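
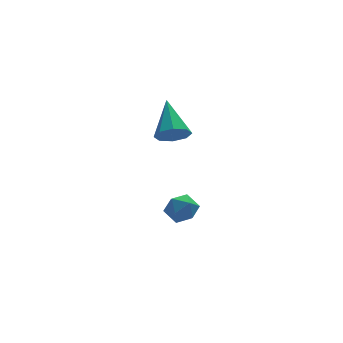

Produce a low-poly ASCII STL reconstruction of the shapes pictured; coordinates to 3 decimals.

solid 
facet normal -0.147 -0.799 -0.583
outer loop
vertex 3.043 -3.077 1.628
vertex 2.646 -2.677 1.18
vertex 3.345 -2.843 1.231
endloop
endfacet
facet normal 0.824 -0.125 0.553
outer loop
vertex 3.043 -3.077 1.628
vertex 3.345 -2.843 1.231
vertex 2.914 -1.223 2.24
endloop
endfacet
facet normal -0.147 -0.799 -0.582
outer loop
vertex 3.345 -2.843 1.231
vertex 2.646 -2.677 1.18
vertex 3.237 -2.512 0.804
endloop
endfacet
facet normal 0.961 0.275 -0.030
outer loop
vertex 3.345 -2.843 1.231
vertex 3.237 -2.512 0.804
vertex 2.914 -1.223 2.24
endloop
endfacet
facet normal -0.147 -0.800 -0.582
outer loop
vertex 3.237 -2.512 0.804
vertex 2.646 -2.677 1.18
vertex 2.783 -2.278 0.597
endloop
endfacet
facet normal 0.565 0.673 -0.477
outer loop
vertex 3.237 -2.512 0.804
vertex 2.783 -2.278 0.597
vertex 2.914 -1.223 2.24
endloop
endfacet
facet normal -0.149 -0.799 -0.582
outer loop
vertex 2.783 -2.278 0.597
vertex 2.646 -2.677 1.18
vertex 2.249 -2.277 0.732
endloop
endfacet
facet normal -0.132 0.839 -0.528
outer loop
vertex 2.783 -2.278 0.597
vertex 2.249 -2.277 0.732
vertex 2.914 -1.223 2.24
endloop
endfacet
facet normal -0.146 -0.799 -0.584
outer loop
vertex 2.249 -2.277 0.732
vertex 2.646 -2.677 1.18
vertex 1.947 -2.512 1.129
endloop
endfacet
facet normal -0.723 0.673 -0.152
outer loop
vertex 2.249 -2.277 0.732
vertex 1.947 -2.512 1.129
vertex 2.914 -1.223 2.24
endloop
endfacet
facet normal -0.146 -0.799 -0.583
outer loop
vertex 1.947 -2.512 1.129
vertex 2.646 -2.677 1.18
vertex 2.055 -2.843 1.556
endloop
endfacet
facet normal -0.860 0.274 0.430
outer loop
vertex 1.947 -2.512 1.129
vertex 2.055 -2.843 1.556
vertex 2.914 -1.223 2.24
endloop
endfacet
facet normal -0.146 -0.799 -0.583
outer loop
vertex 2.055 -2.843 1.556
vertex 2.646 -2.677 1.18
vertex 2.509 -3.077 1.763
endloop
endfacet
facet normal -0.464 -0.124 0.877
outer loop
vertex 2.055 -2.843 1.556
vertex 2.509 -3.077 1.763
vertex 2.914 -1.223 2.24
endloop
endfacet
facet normal -0.147 -0.799 -0.583
outer loop
vertex 2.509 -3.077 1.763
vertex 2.646 -2.677 1.18
vertex 3.043 -3.077 1.628
endloop
endfacet
facet normal 0.235 -0.290 0.928
outer loop
vertex 2.509 -3.077 1.763
vertex 3.043 -3.077 1.628
vertex 2.914 -1.223 2.24
endloop
endfacet
facet normal -0.629 0.730 -0.268
outer loop
vertex 3.105 -1.467 -4.053
vertex 2.59 -1.739 -3.585
vertex 3.08 -1.229 -3.346
endloop
endfacet
facet normal 0.049 0.947 -0.317
outer loop
vertex 3.105 -1.467 -4.053
vertex 3.08 -1.229 -3.346
vertex 3.738 -1.371 -3.669
endloop
endfacet
facet normal 0.389 0.509 -0.768
outer loop
vertex 3.105 -1.467 -4.053
vertex 3.738 -1.371 -3.669
vertex 3.654 -1.969 -4.108
endloop
endfacet
facet normal -0.080 0.022 -0.997
outer loop
vertex 3.105 -1.467 -4.053
vertex 3.654 -1.969 -4.108
vertex 2.945 -2.196 -4.056
endloop
endfacet
facet normal -0.709 0.158 -0.688
outer loop
vertex 3.105 -1.467 -4.053
vertex 2.945 -2.196 -4.056
vertex 2.59 -1.739 -3.585
endloop
endfacet
facet normal 0.350 0.878 0.326
outer loop
vertex 3.738 -1.371 -3.669
vertex 3.08 -1.229 -3.346
vertex 3.615 -1.584 -2.964
endloop
endfacet
facet normal -0.746 0.527 0.407
outer loop
vertex 3.08 -1.229 -3.346
vertex 2.59 -1.739 -3.585
vertex 2.906 -1.811 -2.912
endloop
endfacet
facet normal -0.876 -0.399 -0.273
outer loop
vertex 2.59 -1.739 -3.585
vertex 2.945 -2.196 -4.056
vertex 2.822 -2.409 -3.351
endloop
endfacet
facet normal 0.141 -0.619 -0.773
outer loop
vertex 2.945 -2.196 -4.056
vertex 3.654 -1.969 -4.108
vertex 3.48 -2.551 -3.674
endloop
endfacet
facet normal 0.899 0.170 -0.404
outer loop
vertex 3.654 -1.969 -4.108
vertex 3.738 -1.371 -3.669
vertex 3.97 -2.041 -3.435
endloop
endfacet
facet normal 0.080 -0.022 0.997
outer loop
vertex 3.455 -2.313 -2.967
vertex 3.615 -1.584 -2.964
vertex 2.906 -1.811 -2.912
endloop
endfacet
facet normal -0.389 -0.509 0.768
outer loop
vertex 3.455 -2.313 -2.967
vertex 2.906 -1.811 -2.912
vertex 2.822 -2.409 -3.351
endloop
endfacet
facet normal -0.049 -0.947 0.317
outer loop
vertex 3.455 -2.313 -2.967
vertex 2.822 -2.409 -3.351
vertex 3.48 -2.551 -3.674
endloop
endfacet
facet normal 0.629 -0.730 0.268
outer loop
vertex 3.455 -2.313 -2.967
vertex 3.48 -2.551 -3.674
vertex 3.97 -2.041 -3.435
endloop
endfacet
facet normal 0.709 -0.158 0.688
outer loop
vertex 3.455 -2.313 -2.967
vertex 3.97 -2.041 -3.435
vertex 3.615 -1.584 -2.964
endloop
endfacet
facet normal -0.141 0.619 0.773
outer loop
vertex 2.906 -1.811 -2.912
vertex 3.615 -1.584 -2.964
vertex 3.08 -1.229 -3.346
endloop
endfacet
facet normal -0.899 -0.170 0.404
outer loop
vertex 2.822 -2.409 -3.351
vertex 2.906 -1.811 -2.912
vertex 2.59 -1.739 -3.585
endloop
endfacet
facet normal -0.350 -0.878 -0.326
outer loop
vertex 3.48 -2.551 -3.674
vertex 2.822 -2.409 -3.351
vertex 2.945 -2.196 -4.056
endloop
endfacet
facet normal 0.746 -0.527 -0.407
outer loop
vertex 3.97 -2.041 -3.435
vertex 3.48 -2.551 -3.674
vertex 3.654 -1.969 -4.108
endloop
endfacet
facet normal 0.876 0.399 0.273
outer loop
vertex 3.615 -1.584 -2.964
vertex 3.97 -2.041 -3.435
vertex 3.738 -1.371 -3.669
endloop
endfacet

endsolid


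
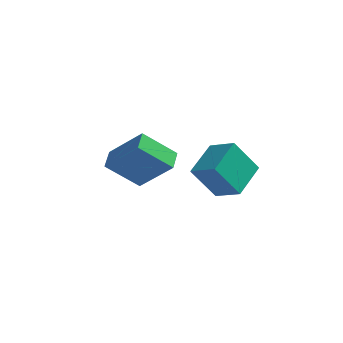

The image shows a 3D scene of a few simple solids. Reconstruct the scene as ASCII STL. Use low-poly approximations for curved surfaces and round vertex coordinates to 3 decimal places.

solid 
facet normal -0.722 0.082 -0.687
outer loop
vertex -3.824 0.04 -3.365
vertex -4.017 0.991 -3.048
vertex -2.58 0.703 -4.594
endloop
endfacet
facet normal 0.189 -0.931 -0.311
outer loop
vertex -1.063 0.529 -3.152
vertex -3.824 0.04 -3.365
vertex -2.58 0.703 -4.594
endloop
endfacet
facet normal -0.722 0.082 -0.687
outer loop
vertex -2.58 0.703 -4.594
vertex -4.017 0.991 -3.048
vertex -2.773 1.653 -4.277
endloop
endfacet
facet normal 0.665 0.354 -0.657
outer loop
vertex -2.773 1.653 -4.277
vertex -1.063 0.529 -3.152
vertex -2.58 0.703 -4.594
endloop
endfacet
facet normal -0.665 -0.354 0.657
outer loop
vertex -3.824 0.04 -3.365
vertex -2.5 0.817 -1.606
vertex -4.017 0.991 -3.048
endloop
endfacet
facet normal 0.189 -0.932 -0.311
outer loop
vertex -2.307 -0.133 -1.923
vertex -3.824 0.04 -3.365
vertex -1.063 0.529 -3.152
endloop
endfacet
facet normal -0.665 -0.354 0.657
outer loop
vertex -2.307 -0.133 -1.923
vertex -2.5 0.817 -1.606
vertex -3.824 0.04 -3.365
endloop
endfacet
facet normal -0.189 0.932 0.311
outer loop
vertex -4.017 0.991 -3.048
vertex -2.5 0.817 -1.606
vertex -2.773 1.653 -4.277
endloop
endfacet
facet normal 0.665 0.354 -0.657
outer loop
vertex -1.256 1.48 -2.835
vertex -1.063 0.529 -3.152
vertex -2.773 1.653 -4.277
endloop
endfacet
facet normal -0.189 0.931 0.311
outer loop
vertex -2.773 1.653 -4.277
vertex -2.5 0.817 -1.606
vertex -1.256 1.48 -2.835
endloop
endfacet
facet normal 0.722 -0.082 0.687
outer loop
vertex -1.256 1.48 -2.835
vertex -2.307 -0.133 -1.923
vertex -1.063 0.529 -3.152
endloop
endfacet
facet normal 0.722 -0.082 0.687
outer loop
vertex -2.5 0.817 -1.606
vertex -2.307 -0.133 -1.923
vertex -1.256 1.48 -2.835
endloop
endfacet
facet normal -0.489 -0.284 0.825
outer loop
vertex 1.72 -0.173 -0.897
vertex 0.598 0.209 -1.431
vertex 1.5 -1.77 -1.578
endloop
endfacet
facet normal 0.863 -0.294 0.411
outer loop
vertex 2.362 -1.269 -3.029
vertex 1.72 -0.173 -0.897
vertex 1.5 -1.77 -1.578
endloop
endfacet
facet normal -0.490 -0.284 0.824
outer loop
vertex 1.5 -1.77 -1.578
vertex 0.598 0.209 -1.431
vertex 0.379 -1.388 -2.112
endloop
endfacet
facet normal -0.125 -0.912 -0.390
outer loop
vertex 0.379 -1.388 -2.112
vertex 2.362 -1.269 -3.029
vertex 1.5 -1.77 -1.578
endloop
endfacet
facet normal 0.125 0.912 0.389
outer loop
vertex 1.72 -0.173 -0.897
vertex 1.46 0.71 -2.882
vertex 0.598 0.209 -1.431
endloop
endfacet
facet normal 0.863 -0.294 0.411
outer loop
vertex 2.581 0.328 -2.348
vertex 1.72 -0.173 -0.897
vertex 2.362 -1.269 -3.029
endloop
endfacet
facet normal 0.125 0.912 0.389
outer loop
vertex 2.581 0.328 -2.348
vertex 1.46 0.71 -2.882
vertex 1.72 -0.173 -0.897
endloop
endfacet
facet normal -0.863 0.294 -0.411
outer loop
vertex 0.598 0.209 -1.431
vertex 1.46 0.71 -2.882
vertex 0.379 -1.388 -2.112
endloop
endfacet
facet normal -0.125 -0.912 -0.389
outer loop
vertex 1.24 -0.887 -3.563
vertex 2.362 -1.269 -3.029
vertex 0.379 -1.388 -2.112
endloop
endfacet
facet normal -0.863 0.294 -0.411
outer loop
vertex 0.379 -1.388 -2.112
vertex 1.46 0.71 -2.882
vertex 1.24 -0.887 -3.563
endloop
endfacet
facet normal 0.489 0.284 -0.824
outer loop
vertex 1.24 -0.887 -3.563
vertex 2.581 0.328 -2.348
vertex 2.362 -1.269 -3.029
endloop
endfacet
facet normal 0.490 0.284 -0.824
outer loop
vertex 1.46 0.71 -2.882
vertex 2.581 0.328 -2.348
vertex 1.24 -0.887 -3.563
endloop
endfacet

endsolid


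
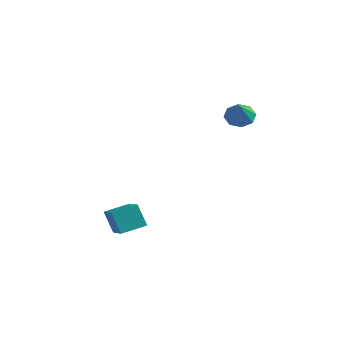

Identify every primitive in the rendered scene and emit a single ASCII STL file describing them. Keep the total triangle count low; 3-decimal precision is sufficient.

solid 
facet normal -0.283 0.535 -0.796
outer loop
vertex 0.944 2.671 1.989
vertex 0.492 3.233 2.527
vertex 1.332 3.198 2.205
endloop
endfacet
facet normal 0.818 -0.570 -0.078
outer loop
vertex 0.944 2.671 1.989
vertex 1.332 3.198 2.205
vertex 0.928 2.407 3.753
endloop
endfacet
facet normal -0.282 0.537 -0.795
outer loop
vertex 1.332 3.198 2.205
vertex 0.492 3.233 2.527
vertex 1.228 3.745 2.611
endloop
endfacet
facet normal 0.968 -0.003 0.251
outer loop
vertex 1.332 3.198 2.205
vertex 1.228 3.745 2.611
vertex 0.928 2.407 3.753
endloop
endfacet
facet normal -0.283 0.537 -0.795
outer loop
vertex 1.228 3.745 2.611
vertex 0.492 3.233 2.527
vertex 0.693 3.992 2.968
endloop
endfacet
facet normal 0.630 0.418 0.655
outer loop
vertex 1.228 3.745 2.611
vertex 0.693 3.992 2.968
vertex 0.928 2.407 3.753
endloop
endfacet
facet normal -0.282 0.537 -0.795
outer loop
vertex 0.693 3.992 2.968
vertex 0.492 3.233 2.527
vertex 0.04 3.794 3.066
endloop
endfacet
facet normal -0.000 0.444 0.896
outer loop
vertex 0.693 3.992 2.968
vertex 0.04 3.794 3.066
vertex 0.928 2.407 3.753
endloop
endfacet
facet normal -0.284 0.535 -0.795
outer loop
vertex 0.04 3.794 3.066
vertex 0.492 3.233 2.527
vertex -0.347 3.268 2.85
endloop
endfacet
facet normal -0.549 0.062 0.834
outer loop
vertex 0.04 3.794 3.066
vertex -0.347 3.268 2.85
vertex 0.928 2.407 3.753
endloop
endfacet
facet normal -0.284 0.536 -0.795
outer loop
vertex -0.347 3.268 2.85
vertex 0.492 3.233 2.527
vertex -0.243 2.721 2.444
endloop
endfacet
facet normal -0.699 -0.507 0.504
outer loop
vertex -0.347 3.268 2.85
vertex -0.243 2.721 2.444
vertex 0.928 2.407 3.753
endloop
endfacet
facet normal -0.283 0.536 -0.795
outer loop
vertex -0.243 2.721 2.444
vertex 0.492 3.233 2.527
vertex 0.292 2.474 2.087
endloop
endfacet
facet normal -0.361 -0.927 0.101
outer loop
vertex -0.243 2.721 2.444
vertex 0.292 2.474 2.087
vertex 0.928 2.407 3.753
endloop
endfacet
facet normal -0.282 0.536 -0.796
outer loop
vertex 0.292 2.474 2.087
vertex 0.492 3.233 2.527
vertex 0.944 2.671 1.989
endloop
endfacet
facet normal 0.267 -0.953 -0.140
outer loop
vertex 0.292 2.474 2.087
vertex 0.944 2.671 1.989
vertex 0.928 2.407 3.753
endloop
endfacet
facet normal -0.490 0.124 0.863
outer loop
vertex -2.473 -4.899 -2.186
vertex -1.624 -3.689 -1.878
vertex -3.786 -3.747 -3.097
endloop
endfacet
facet normal -0.562 -0.802 -0.204
outer loop
vertex -3.056 -3.931 -4.382
vertex -2.473 -4.899 -2.186
vertex -3.786 -3.747 -3.097
endloop
endfacet
facet normal -0.490 0.123 0.863
outer loop
vertex -3.786 -3.747 -3.097
vertex -1.624 -3.689 -1.878
vertex -2.937 -2.537 -2.788
endloop
endfacet
facet normal -0.666 0.585 -0.462
outer loop
vertex -2.937 -2.537 -2.788
vertex -3.056 -3.931 -4.382
vertex -3.786 -3.747 -3.097
endloop
endfacet
facet normal 0.666 -0.585 0.462
outer loop
vertex -2.473 -4.899 -2.186
vertex -0.894 -3.873 -3.163
vertex -1.624 -3.689 -1.878
endloop
endfacet
facet normal -0.562 -0.802 -0.204
outer loop
vertex -1.743 -5.083 -3.472
vertex -2.473 -4.899 -2.186
vertex -3.056 -3.931 -4.382
endloop
endfacet
facet normal 0.666 -0.585 0.462
outer loop
vertex -1.743 -5.083 -3.472
vertex -0.894 -3.873 -3.163
vertex -2.473 -4.899 -2.186
endloop
endfacet
facet normal 0.562 0.802 0.204
outer loop
vertex -1.624 -3.689 -1.878
vertex -0.894 -3.873 -3.163
vertex -2.937 -2.537 -2.788
endloop
endfacet
facet normal -0.666 0.585 -0.462
outer loop
vertex -2.207 -2.721 -4.074
vertex -3.056 -3.931 -4.382
vertex -2.937 -2.537 -2.788
endloop
endfacet
facet normal 0.562 0.802 0.204
outer loop
vertex -2.937 -2.537 -2.788
vertex -0.894 -3.873 -3.163
vertex -2.207 -2.721 -4.074
endloop
endfacet
facet normal 0.490 -0.124 -0.863
outer loop
vertex -2.207 -2.721 -4.074
vertex -1.743 -5.083 -3.472
vertex -3.056 -3.931 -4.382
endloop
endfacet
facet normal 0.490 -0.124 -0.863
outer loop
vertex -0.894 -3.873 -3.163
vertex -1.743 -5.083 -3.472
vertex -2.207 -2.721 -4.074
endloop
endfacet

endsolid


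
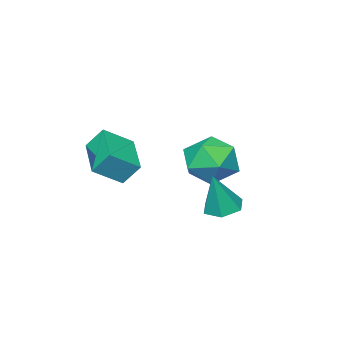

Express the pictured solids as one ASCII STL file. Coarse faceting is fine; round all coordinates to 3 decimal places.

solid 
facet normal -0.318 0.524 0.790
outer loop
vertex 0.865 -3.821 -0.101
vertex 1.787 -2.592 -0.546
vertex 0.014 -3.407 -0.718
endloop
endfacet
facet normal -0.576 -0.769 0.278
outer loop
vertex 0.293 -3.868 -1.414
vertex 0.865 -3.821 -0.101
vertex 0.014 -3.407 -0.718
endloop
endfacet
facet normal -0.318 0.524 0.790
outer loop
vertex 0.014 -3.407 -0.718
vertex 1.787 -2.592 -0.546
vertex 0.936 -2.177 -1.163
endloop
endfacet
facet normal -0.753 0.367 -0.545
outer loop
vertex 0.936 -2.177 -1.163
vertex 0.293 -3.868 -1.414
vertex 0.014 -3.407 -0.718
endloop
endfacet
facet normal 0.753 -0.368 0.545
outer loop
vertex 0.865 -3.821 -0.101
vertex 2.066 -3.053 -1.242
vertex 1.787 -2.592 -0.546
endloop
endfacet
facet normal -0.577 -0.768 0.279
outer loop
vertex 1.144 -4.283 -0.797
vertex 0.865 -3.821 -0.101
vertex 0.293 -3.868 -1.414
endloop
endfacet
facet normal 0.753 -0.367 0.546
outer loop
vertex 1.144 -4.283 -0.797
vertex 2.066 -3.053 -1.242
vertex 0.865 -3.821 -0.101
endloop
endfacet
facet normal 0.576 0.768 -0.278
outer loop
vertex 1.787 -2.592 -0.546
vertex 2.066 -3.053 -1.242
vertex 0.936 -2.177 -1.163
endloop
endfacet
facet normal -0.753 0.367 -0.546
outer loop
vertex 1.215 -2.639 -1.859
vertex 0.293 -3.868 -1.414
vertex 0.936 -2.177 -1.163
endloop
endfacet
facet normal 0.576 0.768 -0.279
outer loop
vertex 0.936 -2.177 -1.163
vertex 2.066 -3.053 -1.242
vertex 1.215 -2.639 -1.859
endloop
endfacet
facet normal 0.317 -0.524 -0.790
outer loop
vertex 1.215 -2.639 -1.859
vertex 1.144 -4.283 -0.797
vertex 0.293 -3.868 -1.414
endloop
endfacet
facet normal 0.318 -0.524 -0.790
outer loop
vertex 2.066 -3.053 -1.242
vertex 1.144 -4.283 -0.797
vertex 1.215 -2.639 -1.859
endloop
endfacet
facet normal -0.075 0.166 0.983
outer loop
vertex -1.77 -0.991 -0.789
vertex -1.849 -1.964 -0.631
vertex -0.959 -1.534 -0.636
endloop
endfacet
facet normal 0.322 0.669 0.669
outer loop
vertex -1.77 -0.991 -0.789
vertex -0.959 -1.534 -0.636
vertex -0.961 -0.835 -1.334
endloop
endfacet
facet normal -0.077 0.983 0.167
outer loop
vertex -1.77 -0.991 -0.789
vertex -0.961 -0.835 -1.334
vertex -1.852 -0.832 -1.761
endloop
endfacet
facet normal -0.720 0.673 0.171
outer loop
vertex -1.77 -0.991 -0.789
vertex -1.852 -0.832 -1.761
vertex -2.401 -1.53 -1.327
endloop
endfacet
facet normal -0.719 0.168 0.675
outer loop
vertex -1.77 -0.991 -0.789
vertex -2.401 -1.53 -1.327
vertex -1.849 -1.964 -0.631
endloop
endfacet
facet normal 0.871 0.349 0.347
outer loop
vertex -0.961 -0.835 -1.334
vertex -0.959 -1.534 -0.636
vertex -0.539 -1.71 -1.513
endloop
endfacet
facet normal 0.230 -0.467 0.854
outer loop
vertex -0.959 -1.534 -0.636
vertex -1.849 -1.964 -0.631
vertex -1.088 -2.408 -1.079
endloop
endfacet
facet normal -0.812 -0.464 0.354
outer loop
vertex -1.849 -1.964 -0.631
vertex -2.401 -1.53 -1.327
vertex -1.979 -2.405 -1.506
endloop
endfacet
facet normal -0.814 0.354 -0.461
outer loop
vertex -2.401 -1.53 -1.327
vertex -1.852 -0.832 -1.761
vertex -1.981 -1.706 -2.204
endloop
endfacet
facet normal 0.226 0.856 -0.465
outer loop
vertex -1.852 -0.832 -1.761
vertex -0.961 -0.835 -1.334
vertex -1.091 -1.276 -2.209
endloop
endfacet
facet normal 0.720 -0.673 -0.171
outer loop
vertex -1.17 -2.249 -2.051
vertex -0.539 -1.71 -1.513
vertex -1.088 -2.408 -1.079
endloop
endfacet
facet normal 0.077 -0.983 -0.167
outer loop
vertex -1.17 -2.249 -2.051
vertex -1.088 -2.408 -1.079
vertex -1.979 -2.405 -1.506
endloop
endfacet
facet normal -0.322 -0.669 -0.669
outer loop
vertex -1.17 -2.249 -2.051
vertex -1.979 -2.405 -1.506
vertex -1.981 -1.706 -2.204
endloop
endfacet
facet normal 0.075 -0.166 -0.983
outer loop
vertex -1.17 -2.249 -2.051
vertex -1.981 -1.706 -2.204
vertex -1.091 -1.276 -2.209
endloop
endfacet
facet normal 0.719 -0.168 -0.675
outer loop
vertex -1.17 -2.249 -2.051
vertex -1.091 -1.276 -2.209
vertex -0.539 -1.71 -1.513
endloop
endfacet
facet normal 0.814 -0.354 0.461
outer loop
vertex -1.088 -2.408 -1.079
vertex -0.539 -1.71 -1.513
vertex -0.959 -1.534 -0.636
endloop
endfacet
facet normal -0.226 -0.856 0.465
outer loop
vertex -1.979 -2.405 -1.506
vertex -1.088 -2.408 -1.079
vertex -1.849 -1.964 -0.631
endloop
endfacet
facet normal -0.871 -0.349 -0.347
outer loop
vertex -1.981 -1.706 -2.204
vertex -1.979 -2.405 -1.506
vertex -2.401 -1.53 -1.327
endloop
endfacet
facet normal -0.230 0.467 -0.854
outer loop
vertex -1.091 -1.276 -2.209
vertex -1.981 -1.706 -2.204
vertex -1.852 -0.832 -1.761
endloop
endfacet
facet normal 0.812 0.464 -0.354
outer loop
vertex -0.539 -1.71 -1.513
vertex -1.091 -1.276 -2.209
vertex -0.961 -0.835 -1.334
endloop
endfacet
facet normal -0.328 -0.007 -0.945
outer loop
vertex 0.33 -0.234 -2.643
vertex -0.218 0.014 -2.455
vertex 0.258 0.392 -2.623
endloop
endfacet
facet normal 0.993 0.113 0.027
outer loop
vertex 0.33 -0.234 -2.643
vertex 0.258 0.392 -2.623
vertex 0.258 0.026 -1.085
endloop
endfacet
facet normal -0.328 -0.007 -0.945
outer loop
vertex 0.258 0.392 -2.623
vertex -0.218 0.014 -2.455
vertex -0.289 0.64 -2.435
endloop
endfacet
facet normal 0.462 0.863 0.205
outer loop
vertex 0.258 0.392 -2.623
vertex -0.289 0.64 -2.435
vertex 0.258 0.026 -1.085
endloop
endfacet
facet normal -0.328 -0.007 -0.945
outer loop
vertex -0.289 0.64 -2.435
vertex -0.218 0.014 -2.455
vertex -0.765 0.263 -2.267
endloop
endfacet
facet normal -0.416 0.753 0.511
outer loop
vertex -0.289 0.64 -2.435
vertex -0.765 0.263 -2.267
vertex 0.258 0.026 -1.085
endloop
endfacet
facet normal -0.328 -0.008 -0.945
outer loop
vertex -0.765 0.263 -2.267
vertex -0.218 0.014 -2.455
vertex -0.693 -0.363 -2.287
endloop
endfacet
facet normal -0.762 -0.108 0.638
outer loop
vertex -0.765 0.263 -2.267
vertex -0.693 -0.363 -2.287
vertex 0.258 0.026 -1.085
endloop
endfacet
facet normal -0.328 -0.008 -0.945
outer loop
vertex -0.693 -0.363 -2.287
vertex -0.218 0.014 -2.455
vertex -0.146 -0.611 -2.475
endloop
endfacet
facet normal -0.231 -0.857 0.460
outer loop
vertex -0.693 -0.363 -2.287
vertex -0.146 -0.611 -2.475
vertex 0.258 0.026 -1.085
endloop
endfacet
facet normal -0.328 -0.007 -0.945
outer loop
vertex -0.146 -0.611 -2.475
vertex -0.218 0.014 -2.455
vertex 0.33 -0.234 -2.643
endloop
endfacet
facet normal 0.646 -0.747 0.155
outer loop
vertex -0.146 -0.611 -2.475
vertex 0.33 -0.234 -2.643
vertex 0.258 0.026 -1.085
endloop
endfacet

endsolid


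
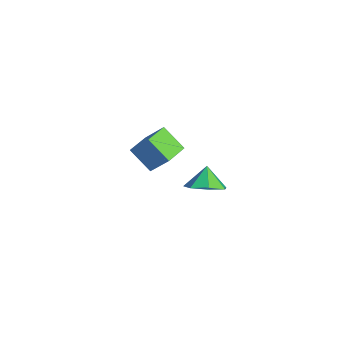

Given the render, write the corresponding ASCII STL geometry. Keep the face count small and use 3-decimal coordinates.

solid 
facet normal -0.445 -0.448 -0.775
outer loop
vertex -2.43 -3.901 0.809
vertex -3.328 -2.795 0.685
vertex -1.402 -3.179 -0.198
endloop
endfacet
facet normal 0.628 -0.774 0.086
outer loop
vertex -0.672 -2.445 1.075
vertex -2.43 -3.901 0.809
vertex -1.402 -3.179 -0.198
endloop
endfacet
facet normal -0.445 -0.447 -0.776
outer loop
vertex -1.402 -3.179 -0.198
vertex -3.328 -2.795 0.685
vertex -2.299 -2.072 -0.321
endloop
endfacet
facet normal 0.639 0.448 -0.625
outer loop
vertex -2.299 -2.072 -0.321
vertex -0.672 -2.445 1.075
vertex -1.402 -3.179 -0.198
endloop
endfacet
facet normal -0.639 -0.449 0.625
outer loop
vertex -2.43 -3.901 0.809
vertex -2.598 -2.061 1.958
vertex -3.328 -2.795 0.685
endloop
endfacet
facet normal 0.628 -0.774 0.086
outer loop
vertex -1.701 -3.168 2.081
vertex -2.43 -3.901 0.809
vertex -0.672 -2.445 1.075
endloop
endfacet
facet normal -0.639 -0.448 0.625
outer loop
vertex -1.701 -3.168 2.081
vertex -2.598 -2.061 1.958
vertex -2.43 -3.901 0.809
endloop
endfacet
facet normal -0.628 0.774 -0.086
outer loop
vertex -3.328 -2.795 0.685
vertex -2.598 -2.061 1.958
vertex -2.299 -2.072 -0.321
endloop
endfacet
facet normal 0.639 0.449 -0.625
outer loop
vertex -1.57 -1.339 0.951
vertex -0.672 -2.445 1.075
vertex -2.299 -2.072 -0.321
endloop
endfacet
facet normal -0.628 0.774 -0.086
outer loop
vertex -2.299 -2.072 -0.321
vertex -2.598 -2.061 1.958
vertex -1.57 -1.339 0.951
endloop
endfacet
facet normal 0.444 0.448 0.776
outer loop
vertex -1.57 -1.339 0.951
vertex -1.701 -3.168 2.081
vertex -0.672 -2.445 1.075
endloop
endfacet
facet normal 0.446 0.447 0.776
outer loop
vertex -2.598 -2.061 1.958
vertex -1.701 -3.168 2.081
vertex -1.57 -1.339 0.951
endloop
endfacet
facet normal 0.570 -0.257 -0.781
outer loop
vertex 4.76 -2.357 3.812
vertex 3.949 -2.223 3.176
vertex 4.665 -1.528 3.47
endloop
endfacet
facet normal 0.287 0.393 0.873
outer loop
vertex 4.76 -2.357 3.812
vertex 4.665 -1.528 3.47
vertex 3.271 -1.917 4.104
endloop
endfacet
facet normal 0.570 -0.257 -0.780
outer loop
vertex 4.665 -1.528 3.47
vertex 3.949 -2.223 3.176
vertex 4.03 -1.222 2.905
endloop
endfacet
facet normal -0.019 0.870 0.492
outer loop
vertex 4.665 -1.528 3.47
vertex 4.03 -1.222 2.905
vertex 3.271 -1.917 4.104
endloop
endfacet
facet normal 0.570 -0.257 -0.780
outer loop
vertex 4.03 -1.222 2.905
vertex 3.949 -2.223 3.176
vertex 3.335 -1.67 2.545
endloop
endfacet
facet normal -0.577 0.810 0.105
outer loop
vertex 4.03 -1.222 2.905
vertex 3.335 -1.67 2.545
vertex 3.271 -1.917 4.104
endloop
endfacet
facet normal 0.570 -0.257 -0.780
outer loop
vertex 3.335 -1.67 2.545
vertex 3.949 -2.223 3.176
vertex 3.102 -2.534 2.659
endloop
endfacet
facet normal -0.965 0.261 0.002
outer loop
vertex 3.335 -1.67 2.545
vertex 3.102 -2.534 2.659
vertex 3.271 -1.917 4.104
endloop
endfacet
facet normal 0.570 -0.256 -0.780
outer loop
vertex 3.102 -2.534 2.659
vertex 3.949 -2.223 3.176
vertex 3.507 -3.164 3.162
endloop
endfacet
facet normal -0.893 -0.366 0.261
outer loop
vertex 3.102 -2.534 2.659
vertex 3.507 -3.164 3.162
vertex 3.271 -1.917 4.104
endloop
endfacet
facet normal 0.571 -0.256 -0.780
outer loop
vertex 3.507 -3.164 3.162
vertex 3.949 -2.223 3.176
vertex 4.245 -3.085 3.676
endloop
endfacet
facet normal -0.414 -0.597 0.687
outer loop
vertex 3.507 -3.164 3.162
vertex 4.245 -3.085 3.676
vertex 3.271 -1.917 4.104
endloop
endfacet
facet normal 0.570 -0.257 -0.781
outer loop
vertex 4.245 -3.085 3.676
vertex 3.949 -2.223 3.176
vertex 4.76 -2.357 3.812
endloop
endfacet
facet normal 0.112 -0.258 0.960
outer loop
vertex 4.245 -3.085 3.676
vertex 4.76 -2.357 3.812
vertex 3.271 -1.917 4.104
endloop
endfacet

endsolid


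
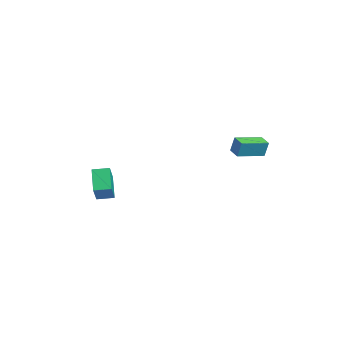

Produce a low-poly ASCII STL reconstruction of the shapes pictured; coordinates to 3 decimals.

solid 
facet normal -0.968 -0.155 0.199
outer loop
vertex 1.421 2.9 4.586
vertex 1.108 4.532 4.338
vertex 1.249 2.719 3.607
endloop
endfacet
facet normal 0.186 -0.971 0.147
outer loop
vertex 2.052 2.848 3.442
vertex 1.421 2.9 4.586
vertex 1.249 2.719 3.607
endloop
endfacet
facet normal -0.968 -0.155 0.199
outer loop
vertex 1.249 2.719 3.607
vertex 1.108 4.532 4.338
vertex 0.936 4.351 3.359
endloop
endfacet
facet normal -0.170 -0.180 -0.969
outer loop
vertex 0.936 4.351 3.359
vertex 2.052 2.848 3.442
vertex 1.249 2.719 3.607
endloop
endfacet
facet normal 0.170 0.180 0.969
outer loop
vertex 1.421 2.9 4.586
vertex 1.911 4.661 4.173
vertex 1.108 4.532 4.338
endloop
endfacet
facet normal 0.186 -0.971 0.147
outer loop
vertex 2.224 3.029 4.421
vertex 1.421 2.9 4.586
vertex 2.052 2.848 3.442
endloop
endfacet
facet normal 0.170 0.180 0.969
outer loop
vertex 2.224 3.029 4.421
vertex 1.911 4.661 4.173
vertex 1.421 2.9 4.586
endloop
endfacet
facet normal -0.186 0.971 -0.147
outer loop
vertex 1.108 4.532 4.338
vertex 1.911 4.661 4.173
vertex 0.936 4.351 3.359
endloop
endfacet
facet normal -0.170 -0.180 -0.969
outer loop
vertex 1.739 4.48 3.194
vertex 2.052 2.848 3.442
vertex 0.936 4.351 3.359
endloop
endfacet
facet normal -0.186 0.971 -0.147
outer loop
vertex 0.936 4.351 3.359
vertex 1.911 4.661 4.173
vertex 1.739 4.48 3.194
endloop
endfacet
facet normal 0.968 0.155 -0.199
outer loop
vertex 1.739 4.48 3.194
vertex 2.224 3.029 4.421
vertex 2.052 2.848 3.442
endloop
endfacet
facet normal 0.968 0.155 -0.199
outer loop
vertex 1.911 4.661 4.173
vertex 2.224 3.029 4.421
vertex 1.739 4.48 3.194
endloop
endfacet
facet normal -0.646 0.265 -0.716
outer loop
vertex -2.679 -3.803 0.736
vertex -2.412 -2.856 0.845
vertex -1.53 -4.0 -0.374
endloop
endfacet
facet normal -0.271 -0.956 -0.111
outer loop
vertex -0.548 -4.404 0.715
vertex -2.679 -3.803 0.736
vertex -1.53 -4.0 -0.374
endloop
endfacet
facet normal -0.645 0.266 -0.716
outer loop
vertex -1.53 -4.0 -0.374
vertex -2.412 -2.856 0.845
vertex -1.262 -3.053 -0.264
endloop
endfacet
facet normal 0.714 -0.122 -0.689
outer loop
vertex -1.262 -3.053 -0.264
vertex -0.548 -4.404 0.715
vertex -1.53 -4.0 -0.374
endloop
endfacet
facet normal -0.714 0.122 0.689
outer loop
vertex -2.679 -3.803 0.736
vertex -1.43 -3.26 1.934
vertex -2.412 -2.856 0.845
endloop
endfacet
facet normal -0.271 -0.956 -0.111
outer loop
vertex -1.698 -4.207 1.824
vertex -2.679 -3.803 0.736
vertex -0.548 -4.404 0.715
endloop
endfacet
facet normal -0.714 0.122 0.689
outer loop
vertex -1.698 -4.207 1.824
vertex -1.43 -3.26 1.934
vertex -2.679 -3.803 0.736
endloop
endfacet
facet normal 0.271 0.956 0.111
outer loop
vertex -2.412 -2.856 0.845
vertex -1.43 -3.26 1.934
vertex -1.262 -3.053 -0.264
endloop
endfacet
facet normal 0.714 -0.122 -0.689
outer loop
vertex -0.281 -3.457 0.824
vertex -0.548 -4.404 0.715
vertex -1.262 -3.053 -0.264
endloop
endfacet
facet normal 0.271 0.956 0.111
outer loop
vertex -1.262 -3.053 -0.264
vertex -1.43 -3.26 1.934
vertex -0.281 -3.457 0.824
endloop
endfacet
facet normal 0.646 -0.264 0.716
outer loop
vertex -0.281 -3.457 0.824
vertex -1.698 -4.207 1.824
vertex -0.548 -4.404 0.715
endloop
endfacet
facet normal 0.646 -0.266 0.716
outer loop
vertex -1.43 -3.26 1.934
vertex -1.698 -4.207 1.824
vertex -0.281 -3.457 0.824
endloop
endfacet

endsolid


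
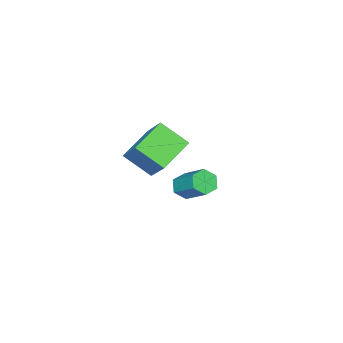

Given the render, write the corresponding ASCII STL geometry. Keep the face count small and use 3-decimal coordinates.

solid 
facet normal -0.193 -0.752 -0.630
outer loop
vertex 2.173 1.636 2.337
vertex 1.862 2.07 1.915
vertex 2.529 1.952 1.851
endloop
endfacet
facet normal 0.830 -0.468 0.304
outer loop
vertex 2.173 1.636 2.337
vertex 2.529 1.952 1.851
vertex 2.508 2.937 3.427
endloop
endfacet
facet normal 0.830 -0.469 0.304
outer loop
vertex 2.508 2.937 3.427
vertex 2.529 1.952 1.851
vertex 2.864 3.252 2.941
endloop
endfacet
facet normal 0.194 0.752 0.630
outer loop
vertex 2.508 2.937 3.427
vertex 2.864 3.252 2.941
vertex 2.198 3.37 3.005
endloop
endfacet
facet normal -0.194 -0.753 -0.630
outer loop
vertex 2.529 1.952 1.851
vertex 1.862 2.07 1.915
vertex 2.218 2.385 1.429
endloop
endfacet
facet normal 0.868 0.168 -0.467
outer loop
vertex 2.529 1.952 1.851
vertex 2.218 2.385 1.429
vertex 2.864 3.252 2.941
endloop
endfacet
facet normal 0.869 0.167 -0.467
outer loop
vertex 2.864 3.252 2.941
vertex 2.218 2.385 1.429
vertex 2.554 3.686 2.519
endloop
endfacet
facet normal 0.194 0.752 0.631
outer loop
vertex 2.864 3.252 2.941
vertex 2.554 3.686 2.519
vertex 2.198 3.37 3.005
endloop
endfacet
facet normal -0.194 -0.752 -0.630
outer loop
vertex 2.218 2.385 1.429
vertex 1.862 2.07 1.915
vertex 1.552 2.503 1.493
endloop
endfacet
facet normal 0.039 0.636 -0.771
outer loop
vertex 2.218 2.385 1.429
vertex 1.552 2.503 1.493
vertex 2.554 3.686 2.519
endloop
endfacet
facet normal 0.039 0.636 -0.771
outer loop
vertex 2.554 3.686 2.519
vertex 1.552 2.503 1.493
vertex 1.887 3.804 2.583
endloop
endfacet
facet normal 0.193 0.752 0.630
outer loop
vertex 2.554 3.686 2.519
vertex 1.887 3.804 2.583
vertex 2.198 3.37 3.005
endloop
endfacet
facet normal -0.194 -0.752 -0.630
outer loop
vertex 1.552 2.503 1.493
vertex 1.862 2.07 1.915
vertex 1.196 2.188 1.979
endloop
endfacet
facet normal -0.830 0.468 -0.304
outer loop
vertex 1.552 2.503 1.493
vertex 1.196 2.188 1.979
vertex 1.887 3.804 2.583
endloop
endfacet
facet normal -0.830 0.468 -0.303
outer loop
vertex 1.887 3.804 2.583
vertex 1.196 2.188 1.979
vertex 1.531 3.488 3.069
endloop
endfacet
facet normal 0.193 0.752 0.630
outer loop
vertex 1.887 3.804 2.583
vertex 1.531 3.488 3.069
vertex 2.198 3.37 3.005
endloop
endfacet
facet normal -0.194 -0.752 -0.631
outer loop
vertex 1.196 2.188 1.979
vertex 1.862 2.07 1.915
vertex 1.506 1.754 2.401
endloop
endfacet
facet normal -0.869 -0.167 0.466
outer loop
vertex 1.196 2.188 1.979
vertex 1.506 1.754 2.401
vertex 1.531 3.488 3.069
endloop
endfacet
facet normal -0.868 -0.168 0.468
outer loop
vertex 1.531 3.488 3.069
vertex 1.506 1.754 2.401
vertex 1.842 3.055 3.491
endloop
endfacet
facet normal 0.194 0.753 0.630
outer loop
vertex 1.531 3.488 3.069
vertex 1.842 3.055 3.491
vertex 2.198 3.37 3.005
endloop
endfacet
facet normal -0.193 -0.752 -0.630
outer loop
vertex 1.506 1.754 2.401
vertex 1.862 2.07 1.915
vertex 2.173 1.636 2.337
endloop
endfacet
facet normal -0.039 -0.636 0.771
outer loop
vertex 1.506 1.754 2.401
vertex 2.173 1.636 2.337
vertex 1.842 3.055 3.491
endloop
endfacet
facet normal -0.039 -0.636 0.771
outer loop
vertex 1.842 3.055 3.491
vertex 2.173 1.636 2.337
vertex 2.508 2.937 3.427
endloop
endfacet
facet normal 0.194 0.752 0.630
outer loop
vertex 1.842 3.055 3.491
vertex 2.508 2.937 3.427
vertex 2.198 3.37 3.005
endloop
endfacet
facet normal -0.924 0.034 0.380
outer loop
vertex -2.923 -3.722 0.397
vertex -2.258 -2.447 1.899
vertex -3.292 -2.326 -0.626
endloop
endfacet
facet normal -0.320 -0.614 -0.722
outer loop
vertex -1.462 -2.393 -1.379
vertex -2.923 -3.722 0.397
vertex -3.292 -2.326 -0.626
endloop
endfacet
facet normal -0.924 0.034 0.380
outer loop
vertex -3.292 -2.326 -0.626
vertex -2.258 -2.447 1.899
vertex -2.627 -1.05 0.876
endloop
endfacet
facet normal -0.209 0.789 -0.578
outer loop
vertex -2.627 -1.05 0.876
vertex -1.462 -2.393 -1.379
vertex -3.292 -2.326 -0.626
endloop
endfacet
facet normal 0.209 -0.789 0.578
outer loop
vertex -2.923 -3.722 0.397
vertex -0.428 -2.514 1.146
vertex -2.258 -2.447 1.899
endloop
endfacet
facet normal -0.320 -0.613 -0.722
outer loop
vertex -1.093 -3.79 -0.356
vertex -2.923 -3.722 0.397
vertex -1.462 -2.393 -1.379
endloop
endfacet
facet normal 0.208 -0.789 0.578
outer loop
vertex -1.093 -3.79 -0.356
vertex -0.428 -2.514 1.146
vertex -2.923 -3.722 0.397
endloop
endfacet
facet normal 0.320 0.613 0.722
outer loop
vertex -2.258 -2.447 1.899
vertex -0.428 -2.514 1.146
vertex -2.627 -1.05 0.876
endloop
endfacet
facet normal -0.208 0.789 -0.578
outer loop
vertex -0.797 -1.118 0.123
vertex -1.462 -2.393 -1.379
vertex -2.627 -1.05 0.876
endloop
endfacet
facet normal 0.320 0.614 0.722
outer loop
vertex -2.627 -1.05 0.876
vertex -0.428 -2.514 1.146
vertex -0.797 -1.118 0.123
endloop
endfacet
facet normal 0.924 -0.034 -0.380
outer loop
vertex -0.797 -1.118 0.123
vertex -1.093 -3.79 -0.356
vertex -1.462 -2.393 -1.379
endloop
endfacet
facet normal 0.924 -0.034 -0.380
outer loop
vertex -0.428 -2.514 1.146
vertex -1.093 -3.79 -0.356
vertex -0.797 -1.118 0.123
endloop
endfacet

endsolid


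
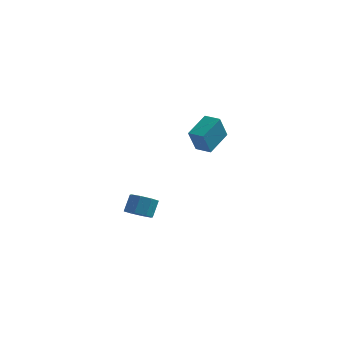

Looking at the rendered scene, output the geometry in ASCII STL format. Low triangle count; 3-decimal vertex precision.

solid 
facet normal -0.945 0.328 -0.015
outer loop
vertex -1.244 2.931 0.337
vertex -0.708 4.513 1.133
vertex -0.984 3.611 -1.189
endloop
endfacet
facet normal -0.290 -0.855 -0.430
outer loop
vertex 0.008 3.267 -1.173
vertex -1.244 2.931 0.337
vertex -0.984 3.611 -1.189
endloop
endfacet
facet normal -0.945 0.328 -0.015
outer loop
vertex -0.984 3.611 -1.189
vertex -0.708 4.513 1.133
vertex -0.448 5.193 -0.392
endloop
endfacet
facet normal 0.154 0.402 -0.902
outer loop
vertex -0.448 5.193 -0.392
vertex 0.008 3.267 -1.173
vertex -0.984 3.611 -1.189
endloop
endfacet
facet normal -0.154 -0.402 0.903
outer loop
vertex -1.244 2.931 0.337
vertex 0.284 4.169 1.149
vertex -0.708 4.513 1.133
endloop
endfacet
facet normal -0.290 -0.855 -0.431
outer loop
vertex -0.252 2.587 0.352
vertex -1.244 2.931 0.337
vertex 0.008 3.267 -1.173
endloop
endfacet
facet normal -0.153 -0.403 0.902
outer loop
vertex -0.252 2.587 0.352
vertex 0.284 4.169 1.149
vertex -1.244 2.931 0.337
endloop
endfacet
facet normal 0.290 0.855 0.431
outer loop
vertex -0.708 4.513 1.133
vertex 0.284 4.169 1.149
vertex -0.448 5.193 -0.392
endloop
endfacet
facet normal 0.153 0.402 -0.903
outer loop
vertex 0.544 4.849 -0.377
vertex 0.008 3.267 -1.173
vertex -0.448 5.193 -0.392
endloop
endfacet
facet normal 0.290 0.855 0.430
outer loop
vertex -0.448 5.193 -0.392
vertex 0.284 4.169 1.149
vertex 0.544 4.849 -0.377
endloop
endfacet
facet normal 0.945 -0.328 0.015
outer loop
vertex 0.544 4.849 -0.377
vertex -0.252 2.587 0.352
vertex 0.008 3.267 -1.173
endloop
endfacet
facet normal 0.945 -0.328 0.015
outer loop
vertex 0.284 4.169 1.149
vertex -0.252 2.587 0.352
vertex 0.544 4.849 -0.377
endloop
endfacet
facet normal -0.113 -0.563 -0.819
outer loop
vertex -1.313 -3.538 -3.269
vertex -2.147 -3.505 -3.177
vertex -1.575 -3.038 -3.577
endloop
endfacet
facet normal 0.906 0.279 -0.318
outer loop
vertex -1.313 -3.538 -3.269
vertex -1.575 -3.038 -3.577
vertex -1.178 -2.868 -2.295
endloop
endfacet
facet normal 0.906 0.279 -0.318
outer loop
vertex -1.178 -2.868 -2.295
vertex -1.575 -3.038 -3.577
vertex -1.44 -2.368 -2.603
endloop
endfacet
facet normal 0.112 0.563 0.819
outer loop
vertex -1.178 -2.868 -2.295
vertex -1.44 -2.368 -2.603
vertex -2.013 -2.835 -2.203
endloop
endfacet
facet normal -0.112 -0.564 -0.818
outer loop
vertex -1.575 -3.038 -3.577
vertex -2.147 -3.505 -3.177
vertex -2.172 -2.812 -3.651
endloop
endfacet
facet normal 0.353 0.747 -0.563
outer loop
vertex -1.575 -3.038 -3.577
vertex -2.172 -2.812 -3.651
vertex -1.44 -2.368 -2.603
endloop
endfacet
facet normal 0.352 0.748 -0.563
outer loop
vertex -1.44 -2.368 -2.603
vertex -2.172 -2.812 -3.651
vertex -2.037 -2.142 -2.676
endloop
endfacet
facet normal 0.113 0.563 0.819
outer loop
vertex -1.44 -2.368 -2.603
vertex -2.037 -2.142 -2.676
vertex -2.013 -2.835 -2.203
endloop
endfacet
facet normal -0.113 -0.564 -0.818
outer loop
vertex -2.172 -2.812 -3.651
vertex -2.147 -3.505 -3.177
vertex -2.755 -2.991 -3.447
endloop
endfacet
facet normal -0.406 0.778 -0.479
outer loop
vertex -2.172 -2.812 -3.651
vertex -2.755 -2.991 -3.447
vertex -2.037 -2.142 -2.676
endloop
endfacet
facet normal -0.406 0.778 -0.479
outer loop
vertex -2.037 -2.142 -2.676
vertex -2.755 -2.991 -3.447
vertex -2.62 -2.321 -2.473
endloop
endfacet
facet normal 0.112 0.563 0.819
outer loop
vertex -2.037 -2.142 -2.676
vertex -2.62 -2.321 -2.473
vertex -2.013 -2.835 -2.203
endloop
endfacet
facet normal -0.112 -0.563 -0.819
outer loop
vertex -2.755 -2.991 -3.447
vertex -2.147 -3.505 -3.177
vertex -2.982 -3.472 -3.085
endloop
endfacet
facet normal -0.929 0.353 -0.114
outer loop
vertex -2.755 -2.991 -3.447
vertex -2.982 -3.472 -3.085
vertex -2.62 -2.321 -2.473
endloop
endfacet
facet normal -0.929 0.353 -0.114
outer loop
vertex -2.62 -2.321 -2.473
vertex -2.982 -3.472 -3.085
vertex -2.847 -2.802 -2.111
endloop
endfacet
facet normal 0.113 0.563 0.819
outer loop
vertex -2.62 -2.321 -2.473
vertex -2.847 -2.802 -2.111
vertex -2.013 -2.835 -2.203
endloop
endfacet
facet normal -0.112 -0.563 -0.819
outer loop
vertex -2.982 -3.472 -3.085
vertex -2.147 -3.505 -3.177
vertex -2.72 -3.972 -2.777
endloop
endfacet
facet normal -0.906 -0.279 0.318
outer loop
vertex -2.982 -3.472 -3.085
vertex -2.72 -3.972 -2.777
vertex -2.847 -2.802 -2.111
endloop
endfacet
facet normal -0.906 -0.279 0.318
outer loop
vertex -2.847 -2.802 -2.111
vertex -2.72 -3.972 -2.777
vertex -2.585 -3.302 -1.803
endloop
endfacet
facet normal 0.113 0.563 0.819
outer loop
vertex -2.847 -2.802 -2.111
vertex -2.585 -3.302 -1.803
vertex -2.013 -2.835 -2.203
endloop
endfacet
facet normal -0.113 -0.563 -0.819
outer loop
vertex -2.72 -3.972 -2.777
vertex -2.147 -3.505 -3.177
vertex -2.123 -4.198 -2.704
endloop
endfacet
facet normal -0.352 -0.748 0.563
outer loop
vertex -2.72 -3.972 -2.777
vertex -2.123 -4.198 -2.704
vertex -2.585 -3.302 -1.803
endloop
endfacet
facet normal -0.353 -0.748 0.563
outer loop
vertex -2.585 -3.302 -1.803
vertex -2.123 -4.198 -2.704
vertex -1.988 -3.528 -1.729
endloop
endfacet
facet normal 0.112 0.564 0.818
outer loop
vertex -2.585 -3.302 -1.803
vertex -1.988 -3.528 -1.729
vertex -2.013 -2.835 -2.203
endloop
endfacet
facet normal -0.112 -0.563 -0.819
outer loop
vertex -2.123 -4.198 -2.704
vertex -2.147 -3.505 -3.177
vertex -1.54 -4.019 -2.907
endloop
endfacet
facet normal 0.406 -0.779 0.479
outer loop
vertex -2.123 -4.198 -2.704
vertex -1.54 -4.019 -2.907
vertex -1.988 -3.528 -1.729
endloop
endfacet
facet normal 0.406 -0.778 0.479
outer loop
vertex -1.988 -3.528 -1.729
vertex -1.54 -4.019 -2.907
vertex -1.405 -3.349 -1.933
endloop
endfacet
facet normal 0.113 0.564 0.818
outer loop
vertex -1.988 -3.528 -1.729
vertex -1.405 -3.349 -1.933
vertex -2.013 -2.835 -2.203
endloop
endfacet
facet normal -0.113 -0.563 -0.819
outer loop
vertex -1.54 -4.019 -2.907
vertex -2.147 -3.505 -3.177
vertex -1.313 -3.538 -3.269
endloop
endfacet
facet normal 0.929 -0.353 0.114
outer loop
vertex -1.54 -4.019 -2.907
vertex -1.313 -3.538 -3.269
vertex -1.405 -3.349 -1.933
endloop
endfacet
facet normal 0.929 -0.353 0.114
outer loop
vertex -1.405 -3.349 -1.933
vertex -1.313 -3.538 -3.269
vertex -1.178 -2.868 -2.295
endloop
endfacet
facet normal 0.112 0.563 0.819
outer loop
vertex -1.405 -3.349 -1.933
vertex -1.178 -2.868 -2.295
vertex -2.013 -2.835 -2.203
endloop
endfacet

endsolid


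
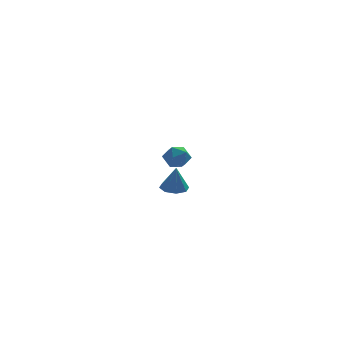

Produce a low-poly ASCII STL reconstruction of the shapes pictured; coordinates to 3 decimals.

solid 
facet normal -0.061 0.163 -0.985
outer loop
vertex 2.867 -2.844 1.134
vertex 2.474 -3.295 1.084
vertex 2.432 -2.705 1.184
endloop
endfacet
facet normal 0.311 0.779 0.544
outer loop
vertex 2.867 -2.844 1.134
vertex 2.432 -2.705 1.184
vertex 2.546 -3.485 2.236
endloop
endfacet
facet normal -0.062 0.162 -0.985
outer loop
vertex 2.432 -2.705 1.184
vertex 2.474 -3.295 1.084
vertex 2.022 -2.911 1.176
endloop
endfacet
facet normal -0.375 0.725 0.578
outer loop
vertex 2.432 -2.705 1.184
vertex 2.022 -2.911 1.176
vertex 2.546 -3.485 2.236
endloop
endfacet
facet normal -0.062 0.163 -0.985
outer loop
vertex 2.022 -2.911 1.176
vertex 2.474 -3.295 1.084
vertex 1.876 -3.342 1.114
endloop
endfacet
facet normal -0.828 0.206 0.521
outer loop
vertex 2.022 -2.911 1.176
vertex 1.876 -3.342 1.114
vertex 2.546 -3.485 2.236
endloop
endfacet
facet normal -0.062 0.163 -0.985
outer loop
vertex 1.876 -3.342 1.114
vertex 2.474 -3.295 1.084
vertex 2.081 -3.746 1.034
endloop
endfacet
facet normal -0.780 -0.476 0.405
outer loop
vertex 1.876 -3.342 1.114
vertex 2.081 -3.746 1.034
vertex 2.546 -3.485 2.236
endloop
endfacet
facet normal -0.061 0.163 -0.985
outer loop
vertex 2.081 -3.746 1.034
vertex 2.474 -3.295 1.084
vertex 2.516 -3.885 0.984
endloop
endfacet
facet normal -0.259 -0.918 0.300
outer loop
vertex 2.081 -3.746 1.034
vertex 2.516 -3.885 0.984
vertex 2.546 -3.485 2.236
endloop
endfacet
facet normal -0.062 0.162 -0.985
outer loop
vertex 2.516 -3.885 0.984
vertex 2.474 -3.295 1.084
vertex 2.926 -3.679 0.992
endloop
endfacet
facet normal 0.429 -0.864 0.266
outer loop
vertex 2.516 -3.885 0.984
vertex 2.926 -3.679 0.992
vertex 2.546 -3.485 2.236
endloop
endfacet
facet normal -0.062 0.163 -0.985
outer loop
vertex 2.926 -3.679 0.992
vertex 2.474 -3.295 1.084
vertex 3.071 -3.248 1.054
endloop
endfacet
facet normal 0.882 -0.343 0.323
outer loop
vertex 2.926 -3.679 0.992
vertex 3.071 -3.248 1.054
vertex 2.546 -3.485 2.236
endloop
endfacet
facet normal -0.062 0.163 -0.985
outer loop
vertex 3.071 -3.248 1.054
vertex 2.474 -3.295 1.084
vertex 2.867 -2.844 1.134
endloop
endfacet
facet normal 0.834 0.335 0.438
outer loop
vertex 3.071 -3.248 1.054
vertex 2.867 -2.844 1.134
vertex 2.546 -3.485 2.236
endloop
endfacet
facet normal -0.860 0.508 -0.049
outer loop
vertex 2.614 2.821 0.194
vertex 2.348 2.417 0.677
vertex 2.676 2.99 0.853
endloop
endfacet
facet normal -0.306 0.929 -0.209
outer loop
vertex 2.614 2.821 0.194
vertex 2.676 2.99 0.853
vertex 3.206 3.069 0.429
endloop
endfacet
facet normal 0.035 0.642 -0.766
outer loop
vertex 2.614 2.821 0.194
vertex 3.206 3.069 0.429
vertex 3.205 2.545 -0.01
endloop
endfacet
facet normal -0.307 0.044 -0.951
outer loop
vertex 2.614 2.821 0.194
vertex 3.205 2.545 -0.01
vertex 2.674 2.142 0.143
endloop
endfacet
facet normal -0.862 -0.038 -0.506
outer loop
vertex 2.614 2.821 0.194
vertex 2.674 2.142 0.143
vertex 2.348 2.417 0.677
endloop
endfacet
facet normal 0.140 0.927 0.348
outer loop
vertex 3.206 3.069 0.429
vertex 2.676 2.99 0.853
vertex 3.306 2.818 1.057
endloop
endfacet
facet normal -0.756 0.246 0.607
outer loop
vertex 2.676 2.99 0.853
vertex 2.348 2.417 0.677
vertex 2.775 2.415 1.21
endloop
endfacet
facet normal -0.758 -0.638 -0.134
outer loop
vertex 2.348 2.417 0.677
vertex 2.674 2.142 0.143
vertex 2.774 1.891 0.771
endloop
endfacet
facet normal 0.138 -0.505 -0.852
outer loop
vertex 2.674 2.142 0.143
vertex 3.205 2.545 -0.01
vertex 3.304 1.97 0.347
endloop
endfacet
facet normal 0.693 0.462 -0.553
outer loop
vertex 3.205 2.545 -0.01
vertex 3.206 3.069 0.429
vertex 3.632 2.543 0.523
endloop
endfacet
facet normal 0.307 -0.044 0.951
outer loop
vertex 3.366 2.139 1.006
vertex 3.306 2.818 1.057
vertex 2.775 2.415 1.21
endloop
endfacet
facet normal -0.035 -0.642 0.766
outer loop
vertex 3.366 2.139 1.006
vertex 2.775 2.415 1.21
vertex 2.774 1.891 0.771
endloop
endfacet
facet normal 0.306 -0.929 0.209
outer loop
vertex 3.366 2.139 1.006
vertex 2.774 1.891 0.771
vertex 3.304 1.97 0.347
endloop
endfacet
facet normal 0.860 -0.508 0.049
outer loop
vertex 3.366 2.139 1.006
vertex 3.304 1.97 0.347
vertex 3.632 2.543 0.523
endloop
endfacet
facet normal 0.862 0.038 0.506
outer loop
vertex 3.366 2.139 1.006
vertex 3.632 2.543 0.523
vertex 3.306 2.818 1.057
endloop
endfacet
facet normal -0.138 0.505 0.852
outer loop
vertex 2.775 2.415 1.21
vertex 3.306 2.818 1.057
vertex 2.676 2.99 0.853
endloop
endfacet
facet normal -0.693 -0.462 0.553
outer loop
vertex 2.774 1.891 0.771
vertex 2.775 2.415 1.21
vertex 2.348 2.417 0.677
endloop
endfacet
facet normal -0.140 -0.927 -0.348
outer loop
vertex 3.304 1.97 0.347
vertex 2.774 1.891 0.771
vertex 2.674 2.142 0.143
endloop
endfacet
facet normal 0.756 -0.246 -0.607
outer loop
vertex 3.632 2.543 0.523
vertex 3.304 1.97 0.347
vertex 3.205 2.545 -0.01
endloop
endfacet
facet normal 0.758 0.638 0.134
outer loop
vertex 3.306 2.818 1.057
vertex 3.632 2.543 0.523
vertex 3.206 3.069 0.429
endloop
endfacet

endsolid


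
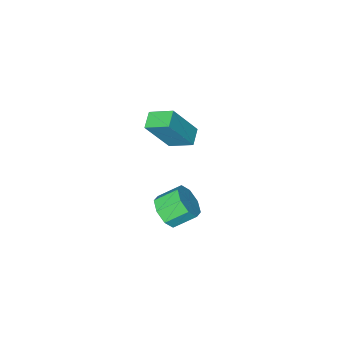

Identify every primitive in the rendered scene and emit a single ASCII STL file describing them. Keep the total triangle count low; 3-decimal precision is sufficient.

solid 
facet normal 0.712 -0.405 -0.574
outer loop
vertex 4.584 0.936 -1.797
vertex 3.989 0.745 -2.401
vertex 4.505 1.426 -2.241
endloop
endfacet
facet normal 0.692 0.543 0.476
outer loop
vertex 4.584 0.936 -1.797
vertex 4.505 1.426 -2.241
vertex 3.687 1.447 -1.074
endloop
endfacet
facet normal 0.692 0.543 0.476
outer loop
vertex 3.687 1.447 -1.074
vertex 4.505 1.426 -2.241
vertex 3.608 1.937 -1.518
endloop
endfacet
facet normal -0.712 0.405 0.573
outer loop
vertex 3.687 1.447 -1.074
vertex 3.608 1.937 -1.518
vertex 3.091 1.255 -1.679
endloop
endfacet
facet normal 0.712 -0.405 -0.573
outer loop
vertex 4.505 1.426 -2.241
vertex 3.989 0.745 -2.401
vertex 4.124 1.517 -2.779
endloop
endfacet
facet normal 0.406 0.904 -0.135
outer loop
vertex 4.505 1.426 -2.241
vertex 4.124 1.517 -2.779
vertex 3.608 1.937 -1.518
endloop
endfacet
facet normal 0.404 0.904 -0.136
outer loop
vertex 3.608 1.937 -1.518
vertex 4.124 1.517 -2.779
vertex 3.226 2.027 -2.056
endloop
endfacet
facet normal -0.712 0.405 0.573
outer loop
vertex 3.608 1.937 -1.518
vertex 3.226 2.027 -2.056
vertex 3.091 1.255 -1.679
endloop
endfacet
facet normal 0.712 -0.405 -0.573
outer loop
vertex 4.124 1.517 -2.779
vertex 3.989 0.745 -2.401
vertex 3.663 1.155 -3.096
endloop
endfacet
facet normal -0.119 0.736 -0.667
outer loop
vertex 4.124 1.517 -2.779
vertex 3.663 1.155 -3.096
vertex 3.226 2.027 -2.056
endloop
endfacet
facet normal -0.118 0.736 -0.667
outer loop
vertex 3.226 2.027 -2.056
vertex 3.663 1.155 -3.096
vertex 2.766 1.666 -2.373
endloop
endfacet
facet normal -0.713 0.405 0.573
outer loop
vertex 3.226 2.027 -2.056
vertex 2.766 1.666 -2.373
vertex 3.091 1.255 -1.679
endloop
endfacet
facet normal 0.712 -0.405 -0.573
outer loop
vertex 3.663 1.155 -3.096
vertex 3.989 0.745 -2.401
vertex 3.393 0.553 -3.006
endloop
endfacet
facet normal -0.573 0.136 -0.808
outer loop
vertex 3.663 1.155 -3.096
vertex 3.393 0.553 -3.006
vertex 2.766 1.666 -2.373
endloop
endfacet
facet normal -0.573 0.136 -0.808
outer loop
vertex 2.766 1.666 -2.373
vertex 3.393 0.553 -3.006
vertex 2.496 1.064 -2.283
endloop
endfacet
facet normal -0.712 0.405 0.573
outer loop
vertex 2.766 1.666 -2.373
vertex 2.496 1.064 -2.283
vertex 3.091 1.255 -1.679
endloop
endfacet
facet normal 0.712 -0.405 -0.573
outer loop
vertex 3.393 0.553 -3.006
vertex 3.989 0.745 -2.401
vertex 3.472 0.063 -2.562
endloop
endfacet
facet normal -0.692 -0.543 -0.476
outer loop
vertex 3.393 0.553 -3.006
vertex 3.472 0.063 -2.562
vertex 2.496 1.064 -2.283
endloop
endfacet
facet normal -0.692 -0.543 -0.476
outer loop
vertex 2.496 1.064 -2.283
vertex 3.472 0.063 -2.562
vertex 2.575 0.574 -1.839
endloop
endfacet
facet normal -0.712 0.405 0.574
outer loop
vertex 2.496 1.064 -2.283
vertex 2.575 0.574 -1.839
vertex 3.091 1.255 -1.679
endloop
endfacet
facet normal 0.712 -0.405 -0.573
outer loop
vertex 3.472 0.063 -2.562
vertex 3.989 0.745 -2.401
vertex 3.854 -0.027 -2.024
endloop
endfacet
facet normal -0.405 -0.904 0.136
outer loop
vertex 3.472 0.063 -2.562
vertex 3.854 -0.027 -2.024
vertex 2.575 0.574 -1.839
endloop
endfacet
facet normal -0.405 -0.904 0.134
outer loop
vertex 2.575 0.574 -1.839
vertex 3.854 -0.027 -2.024
vertex 2.956 0.483 -1.301
endloop
endfacet
facet normal -0.712 0.405 0.573
outer loop
vertex 2.575 0.574 -1.839
vertex 2.956 0.483 -1.301
vertex 3.091 1.255 -1.679
endloop
endfacet
facet normal 0.713 -0.405 -0.573
outer loop
vertex 3.854 -0.027 -2.024
vertex 3.989 0.745 -2.401
vertex 4.314 0.334 -1.707
endloop
endfacet
facet normal 0.118 -0.736 0.666
outer loop
vertex 3.854 -0.027 -2.024
vertex 4.314 0.334 -1.707
vertex 2.956 0.483 -1.301
endloop
endfacet
facet normal 0.119 -0.735 0.667
outer loop
vertex 2.956 0.483 -1.301
vertex 4.314 0.334 -1.707
vertex 3.417 0.845 -0.984
endloop
endfacet
facet normal -0.712 0.405 0.573
outer loop
vertex 2.956 0.483 -1.301
vertex 3.417 0.845 -0.984
vertex 3.091 1.255 -1.679
endloop
endfacet
facet normal 0.712 -0.405 -0.573
outer loop
vertex 4.314 0.334 -1.707
vertex 3.989 0.745 -2.401
vertex 4.584 0.936 -1.797
endloop
endfacet
facet normal 0.573 -0.136 0.808
outer loop
vertex 4.314 0.334 -1.707
vertex 4.584 0.936 -1.797
vertex 3.417 0.845 -0.984
endloop
endfacet
facet normal 0.573 -0.136 0.808
outer loop
vertex 3.417 0.845 -0.984
vertex 4.584 0.936 -1.797
vertex 3.687 1.447 -1.074
endloop
endfacet
facet normal -0.712 0.405 0.573
outer loop
vertex 3.417 0.845 -0.984
vertex 3.687 1.447 -1.074
vertex 3.091 1.255 -1.679
endloop
endfacet
facet normal -0.517 0.141 -0.844
outer loop
vertex 2.74 -0.439 1.846
vertex 2.135 0.494 2.373
vertex 3.35 0.115 1.565
endloop
endfacet
facet normal 0.491 -0.758 -0.428
outer loop
vertex 4.405 -0.174 3.287
vertex 2.74 -0.439 1.846
vertex 3.35 0.115 1.565
endloop
endfacet
facet normal -0.517 0.142 -0.844
outer loop
vertex 3.35 0.115 1.565
vertex 2.135 0.494 2.373
vertex 2.745 1.047 2.092
endloop
endfacet
facet normal 0.700 0.637 -0.322
outer loop
vertex 2.745 1.047 2.092
vertex 4.405 -0.174 3.287
vertex 3.35 0.115 1.565
endloop
endfacet
facet normal -0.701 -0.636 0.322
outer loop
vertex 2.74 -0.439 1.846
vertex 3.19 0.205 4.095
vertex 2.135 0.494 2.373
endloop
endfacet
facet normal 0.491 -0.759 -0.428
outer loop
vertex 3.795 -0.727 3.568
vertex 2.74 -0.439 1.846
vertex 4.405 -0.174 3.287
endloop
endfacet
facet normal -0.700 -0.637 0.322
outer loop
vertex 3.795 -0.727 3.568
vertex 3.19 0.205 4.095
vertex 2.74 -0.439 1.846
endloop
endfacet
facet normal -0.491 0.759 0.428
outer loop
vertex 2.135 0.494 2.373
vertex 3.19 0.205 4.095
vertex 2.745 1.047 2.092
endloop
endfacet
facet normal 0.701 0.637 -0.323
outer loop
vertex 3.8 0.759 3.814
vertex 4.405 -0.174 3.287
vertex 2.745 1.047 2.092
endloop
endfacet
facet normal -0.492 0.758 0.428
outer loop
vertex 2.745 1.047 2.092
vertex 3.19 0.205 4.095
vertex 3.8 0.759 3.814
endloop
endfacet
facet normal 0.517 -0.141 0.844
outer loop
vertex 3.8 0.759 3.814
vertex 3.795 -0.727 3.568
vertex 4.405 -0.174 3.287
endloop
endfacet
facet normal 0.517 -0.141 0.844
outer loop
vertex 3.19 0.205 4.095
vertex 3.795 -0.727 3.568
vertex 3.8 0.759 3.814
endloop
endfacet

endsolid


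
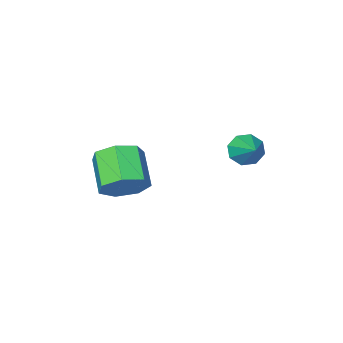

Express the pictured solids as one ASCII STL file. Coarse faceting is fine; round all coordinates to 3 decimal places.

solid 
facet normal 0.330 0.761 -0.558
outer loop
vertex 2.264 -1.932 -1.292
vertex 1.669 -1.483 -1.031
vertex 2.392 -1.571 -0.724
endloop
endfacet
facet normal 0.926 -0.377 0.031
outer loop
vertex 2.264 -1.932 -1.292
vertex 2.392 -1.571 -0.724
vertex 1.826 -2.946 -0.551
endloop
endfacet
facet normal 0.926 -0.377 0.031
outer loop
vertex 1.826 -2.946 -0.551
vertex 2.392 -1.571 -0.724
vertex 1.954 -2.585 0.017
endloop
endfacet
facet normal -0.329 -0.762 0.558
outer loop
vertex 1.826 -2.946 -0.551
vertex 1.954 -2.585 0.017
vertex 1.231 -2.497 -0.289
endloop
endfacet
facet normal 0.329 0.762 -0.557
outer loop
vertex 2.392 -1.571 -0.724
vertex 1.669 -1.483 -1.031
vertex 1.975 -1.144 -0.386
endloop
endfacet
facet normal 0.722 0.176 0.668
outer loop
vertex 2.392 -1.571 -0.724
vertex 1.975 -1.144 -0.386
vertex 1.954 -2.585 0.017
endloop
endfacet
facet normal 0.722 0.176 0.668
outer loop
vertex 1.954 -2.585 0.017
vertex 1.975 -1.144 -0.386
vertex 1.537 -2.158 0.355
endloop
endfacet
facet normal -0.329 -0.762 0.557
outer loop
vertex 1.954 -2.585 0.017
vertex 1.537 -2.158 0.355
vertex 1.231 -2.497 -0.289
endloop
endfacet
facet normal 0.330 0.762 -0.557
outer loop
vertex 1.975 -1.144 -0.386
vertex 1.669 -1.483 -1.031
vertex 1.328 -0.972 -0.534
endloop
endfacet
facet normal -0.025 0.597 0.802
outer loop
vertex 1.975 -1.144 -0.386
vertex 1.328 -0.972 -0.534
vertex 1.537 -2.158 0.355
endloop
endfacet
facet normal -0.025 0.597 0.802
outer loop
vertex 1.537 -2.158 0.355
vertex 1.328 -0.972 -0.534
vertex 0.89 -1.986 0.207
endloop
endfacet
facet normal -0.330 -0.762 0.558
outer loop
vertex 1.537 -2.158 0.355
vertex 0.89 -1.986 0.207
vertex 1.231 -2.497 -0.289
endloop
endfacet
facet normal 0.329 0.762 -0.558
outer loop
vertex 1.328 -0.972 -0.534
vertex 1.669 -1.483 -1.031
vertex 0.938 -1.185 -1.055
endloop
endfacet
facet normal -0.753 0.568 0.332
outer loop
vertex 1.328 -0.972 -0.534
vertex 0.938 -1.185 -1.055
vertex 0.89 -1.986 0.207
endloop
endfacet
facet normal -0.753 0.568 0.332
outer loop
vertex 0.89 -1.986 0.207
vertex 0.938 -1.185 -1.055
vertex 0.5 -2.199 -0.314
endloop
endfacet
facet normal -0.330 -0.762 0.558
outer loop
vertex 0.89 -1.986 0.207
vertex 0.5 -2.199 -0.314
vertex 1.231 -2.497 -0.289
endloop
endfacet
facet normal 0.329 0.763 -0.557
outer loop
vertex 0.938 -1.185 -1.055
vertex 1.669 -1.483 -1.031
vertex 1.098 -1.622 -1.559
endloop
endfacet
facet normal -0.915 0.112 -0.388
outer loop
vertex 0.938 -1.185 -1.055
vertex 1.098 -1.622 -1.559
vertex 0.5 -2.199 -0.314
endloop
endfacet
facet normal -0.915 0.112 -0.388
outer loop
vertex 0.5 -2.199 -0.314
vertex 1.098 -1.622 -1.559
vertex 0.66 -2.636 -0.818
endloop
endfacet
facet normal -0.330 -0.763 0.556
outer loop
vertex 0.5 -2.199 -0.314
vertex 0.66 -2.636 -0.818
vertex 1.231 -2.497 -0.289
endloop
endfacet
facet normal 0.330 0.762 -0.558
outer loop
vertex 1.098 -1.622 -1.559
vertex 1.669 -1.483 -1.031
vertex 1.689 -1.955 -1.664
endloop
endfacet
facet normal -0.387 -0.429 -0.816
outer loop
vertex 1.098 -1.622 -1.559
vertex 1.689 -1.955 -1.664
vertex 0.66 -2.636 -0.818
endloop
endfacet
facet normal -0.387 -0.429 -0.816
outer loop
vertex 0.66 -2.636 -0.818
vertex 1.689 -1.955 -1.664
vertex 1.25 -2.968 -0.923
endloop
endfacet
facet normal -0.330 -0.762 0.557
outer loop
vertex 0.66 -2.636 -0.818
vertex 1.25 -2.968 -0.923
vertex 1.231 -2.497 -0.289
endloop
endfacet
facet normal 0.330 0.762 -0.558
outer loop
vertex 1.689 -1.955 -1.664
vertex 1.669 -1.483 -1.031
vertex 2.264 -1.932 -1.292
endloop
endfacet
facet normal 0.432 -0.647 -0.628
outer loop
vertex 1.689 -1.955 -1.664
vertex 2.264 -1.932 -1.292
vertex 1.25 -2.968 -0.923
endloop
endfacet
facet normal 0.431 -0.646 -0.630
outer loop
vertex 1.25 -2.968 -0.923
vertex 2.264 -1.932 -1.292
vertex 1.826 -2.946 -0.551
endloop
endfacet
facet normal -0.330 -0.762 0.556
outer loop
vertex 1.25 -2.968 -0.923
vertex 1.826 -2.946 -0.551
vertex 1.231 -2.497 -0.289
endloop
endfacet
facet normal -0.316 -0.802 -0.507
outer loop
vertex -0.58 1.072 0.453
vertex -0.87 0.903 0.901
vertex -0.979 1.227 0.457
endloop
endfacet
facet normal 0.291 0.765 -0.575
outer loop
vertex -0.58 1.072 0.453
vertex -0.979 1.227 0.457
vertex -0.51 1.817 1.479
endloop
endfacet
facet normal -0.315 -0.802 -0.508
outer loop
vertex -0.979 1.227 0.457
vertex -0.87 0.903 0.901
vertex -1.315 1.192 0.721
endloop
endfacet
facet normal -0.357 0.871 -0.339
outer loop
vertex -0.979 1.227 0.457
vertex -1.315 1.192 0.721
vertex -0.51 1.817 1.479
endloop
endfacet
facet normal -0.316 -0.802 -0.506
outer loop
vertex -1.315 1.192 0.721
vertex -0.87 0.903 0.901
vertex -1.39 0.988 1.091
endloop
endfacet
facet normal -0.718 0.660 0.218
outer loop
vertex -1.315 1.192 0.721
vertex -1.39 0.988 1.091
vertex -0.51 1.817 1.479
endloop
endfacet
facet normal -0.317 -0.801 -0.508
outer loop
vertex -1.39 0.988 1.091
vertex -0.87 0.903 0.901
vertex -1.161 0.734 1.349
endloop
endfacet
facet normal -0.583 0.258 0.771
outer loop
vertex -1.39 0.988 1.091
vertex -1.161 0.734 1.349
vertex -0.51 1.817 1.479
endloop
endfacet
facet normal -0.317 -0.801 -0.508
outer loop
vertex -1.161 0.734 1.349
vertex -0.87 0.903 0.901
vertex -0.761 0.579 1.344
endloop
endfacet
facet normal -0.027 -0.103 0.994
outer loop
vertex -1.161 0.734 1.349
vertex -0.761 0.579 1.344
vertex -0.51 1.817 1.479
endloop
endfacet
facet normal -0.316 -0.801 -0.508
outer loop
vertex -0.761 0.579 1.344
vertex -0.87 0.903 0.901
vertex -0.425 0.614 1.08
endloop
endfacet
facet normal 0.618 -0.208 0.758
outer loop
vertex -0.761 0.579 1.344
vertex -0.425 0.614 1.08
vertex -0.51 1.817 1.479
endloop
endfacet
facet normal -0.316 -0.802 -0.507
outer loop
vertex -0.425 0.614 1.08
vertex -0.87 0.903 0.901
vertex -0.35 0.818 0.711
endloop
endfacet
facet normal 0.980 0.003 0.201
outer loop
vertex -0.425 0.614 1.08
vertex -0.35 0.818 0.711
vertex -0.51 1.817 1.479
endloop
endfacet
facet normal -0.316 -0.802 -0.507
outer loop
vertex -0.35 0.818 0.711
vertex -0.87 0.903 0.901
vertex -0.58 1.072 0.453
endloop
endfacet
facet normal 0.843 0.406 -0.352
outer loop
vertex -0.35 0.818 0.711
vertex -0.58 1.072 0.453
vertex -0.51 1.817 1.479
endloop
endfacet

endsolid


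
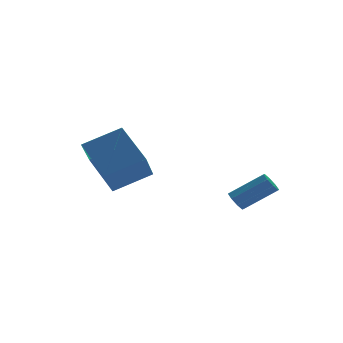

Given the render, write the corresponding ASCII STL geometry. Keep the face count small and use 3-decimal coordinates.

solid 
facet normal -0.762 0.275 -0.586
outer loop
vertex 0.435 -0.164 -0.677
vertex 0.141 -0.062 -0.247
vertex 0.475 0.219 -0.549
endloop
endfacet
facet normal 0.641 0.182 -0.746
outer loop
vertex 0.435 -0.164 -0.677
vertex 0.475 0.219 -0.549
vertex 1.752 -0.641 0.338
endloop
endfacet
facet normal 0.641 0.182 -0.746
outer loop
vertex 1.752 -0.641 0.338
vertex 0.475 0.219 -0.549
vertex 1.792 -0.258 0.466
endloop
endfacet
facet normal 0.762 -0.276 0.586
outer loop
vertex 1.752 -0.641 0.338
vertex 1.792 -0.258 0.466
vertex 1.459 -0.538 0.767
endloop
endfacet
facet normal -0.762 0.276 -0.586
outer loop
vertex 0.475 0.219 -0.549
vertex 0.141 -0.062 -0.247
vertex 0.32 0.438 -0.244
endloop
endfacet
facet normal 0.523 0.796 -0.305
outer loop
vertex 0.475 0.219 -0.549
vertex 0.32 0.438 -0.244
vertex 1.792 -0.258 0.466
endloop
endfacet
facet normal 0.524 0.795 -0.306
outer loop
vertex 1.792 -0.258 0.466
vertex 0.32 0.438 -0.244
vertex 1.637 -0.039 0.77
endloop
endfacet
facet normal 0.762 -0.275 0.587
outer loop
vertex 1.792 -0.258 0.466
vertex 1.637 -0.039 0.77
vertex 1.459 -0.538 0.767
endloop
endfacet
facet normal -0.761 0.276 -0.587
outer loop
vertex 0.32 0.438 -0.244
vertex 0.141 -0.062 -0.247
vertex 0.06 0.364 0.058
endloop
endfacet
facet normal 0.098 0.944 0.316
outer loop
vertex 0.32 0.438 -0.244
vertex 0.06 0.364 0.058
vertex 1.637 -0.039 0.77
endloop
endfacet
facet normal 0.099 0.944 0.315
outer loop
vertex 1.637 -0.039 0.77
vertex 0.06 0.364 0.058
vertex 1.377 -0.113 1.073
endloop
endfacet
facet normal 0.762 -0.275 0.586
outer loop
vertex 1.637 -0.039 0.77
vertex 1.377 -0.113 1.073
vertex 1.459 -0.538 0.767
endloop
endfacet
facet normal -0.762 0.275 -0.586
outer loop
vertex 0.06 0.364 0.058
vertex 0.141 -0.062 -0.247
vertex -0.152 0.041 0.182
endloop
endfacet
facet normal -0.383 0.539 0.750
outer loop
vertex 0.06 0.364 0.058
vertex -0.152 0.041 0.182
vertex 1.377 -0.113 1.073
endloop
endfacet
facet normal -0.383 0.539 0.750
outer loop
vertex 1.377 -0.113 1.073
vertex -0.152 0.041 0.182
vertex 1.165 -0.436 1.197
endloop
endfacet
facet normal 0.762 -0.275 0.586
outer loop
vertex 1.377 -0.113 1.073
vertex 1.165 -0.436 1.197
vertex 1.459 -0.538 0.767
endloop
endfacet
facet normal -0.762 0.276 -0.586
outer loop
vertex -0.152 0.041 0.182
vertex 0.141 -0.062 -0.247
vertex -0.192 -0.342 0.054
endloop
endfacet
facet normal -0.641 -0.182 0.746
outer loop
vertex -0.152 0.041 0.182
vertex -0.192 -0.342 0.054
vertex 1.165 -0.436 1.197
endloop
endfacet
facet normal -0.641 -0.182 0.746
outer loop
vertex 1.165 -0.436 1.197
vertex -0.192 -0.342 0.054
vertex 1.125 -0.819 1.069
endloop
endfacet
facet normal 0.762 -0.275 0.586
outer loop
vertex 1.165 -0.436 1.197
vertex 1.125 -0.819 1.069
vertex 1.459 -0.538 0.767
endloop
endfacet
facet normal -0.762 0.275 -0.587
outer loop
vertex -0.192 -0.342 0.054
vertex 0.141 -0.062 -0.247
vertex -0.037 -0.561 -0.25
endloop
endfacet
facet normal -0.524 -0.795 0.306
outer loop
vertex -0.192 -0.342 0.054
vertex -0.037 -0.561 -0.25
vertex 1.125 -0.819 1.069
endloop
endfacet
facet normal -0.523 -0.796 0.305
outer loop
vertex 1.125 -0.819 1.069
vertex -0.037 -0.561 -0.25
vertex 1.28 -1.038 0.764
endloop
endfacet
facet normal 0.762 -0.276 0.586
outer loop
vertex 1.125 -0.819 1.069
vertex 1.28 -1.038 0.764
vertex 1.459 -0.538 0.767
endloop
endfacet
facet normal -0.762 0.275 -0.586
outer loop
vertex -0.037 -0.561 -0.25
vertex 0.141 -0.062 -0.247
vertex 0.223 -0.487 -0.553
endloop
endfacet
facet normal -0.099 -0.944 -0.315
outer loop
vertex -0.037 -0.561 -0.25
vertex 0.223 -0.487 -0.553
vertex 1.28 -1.038 0.764
endloop
endfacet
facet normal -0.098 -0.944 -0.316
outer loop
vertex 1.28 -1.038 0.764
vertex 0.223 -0.487 -0.553
vertex 1.54 -0.964 0.462
endloop
endfacet
facet normal 0.761 -0.276 0.587
outer loop
vertex 1.28 -1.038 0.764
vertex 1.54 -0.964 0.462
vertex 1.459 -0.538 0.767
endloop
endfacet
facet normal -0.762 0.275 -0.586
outer loop
vertex 0.223 -0.487 -0.553
vertex 0.141 -0.062 -0.247
vertex 0.435 -0.164 -0.677
endloop
endfacet
facet normal 0.383 -0.539 -0.750
outer loop
vertex 0.223 -0.487 -0.553
vertex 0.435 -0.164 -0.677
vertex 1.54 -0.964 0.462
endloop
endfacet
facet normal 0.383 -0.539 -0.750
outer loop
vertex 1.54 -0.964 0.462
vertex 0.435 -0.164 -0.677
vertex 1.752 -0.641 0.338
endloop
endfacet
facet normal 0.762 -0.275 0.586
outer loop
vertex 1.54 -0.964 0.462
vertex 1.752 -0.641 0.338
vertex 1.459 -0.538 0.767
endloop
endfacet
facet normal -0.897 0.132 -0.421
outer loop
vertex -4.569 2.055 1.105
vertex -4.909 3.722 2.352
vertex -3.78 3.203 -0.216
endloop
endfacet
facet normal 0.161 -0.791 -0.591
outer loop
vertex -2.111 2.958 0.568
vertex -4.569 2.055 1.105
vertex -3.78 3.203 -0.216
endloop
endfacet
facet normal -0.897 0.132 -0.421
outer loop
vertex -3.78 3.203 -0.216
vertex -4.909 3.722 2.352
vertex -4.12 4.871 1.032
endloop
endfacet
facet normal 0.411 0.598 -0.688
outer loop
vertex -4.12 4.871 1.032
vertex -2.111 2.958 0.568
vertex -3.78 3.203 -0.216
endloop
endfacet
facet normal -0.411 -0.598 0.688
outer loop
vertex -4.569 2.055 1.105
vertex -3.24 3.477 3.136
vertex -4.909 3.722 2.352
endloop
endfacet
facet normal 0.161 -0.790 -0.591
outer loop
vertex -2.9 1.809 1.888
vertex -4.569 2.055 1.105
vertex -2.111 2.958 0.568
endloop
endfacet
facet normal -0.411 -0.598 0.688
outer loop
vertex -2.9 1.809 1.888
vertex -3.24 3.477 3.136
vertex -4.569 2.055 1.105
endloop
endfacet
facet normal -0.162 0.790 0.591
outer loop
vertex -4.909 3.722 2.352
vertex -3.24 3.477 3.136
vertex -4.12 4.871 1.032
endloop
endfacet
facet normal 0.411 0.598 -0.688
outer loop
vertex -2.451 4.625 1.815
vertex -2.111 2.958 0.568
vertex -4.12 4.871 1.032
endloop
endfacet
facet normal -0.161 0.791 0.591
outer loop
vertex -4.12 4.871 1.032
vertex -3.24 3.477 3.136
vertex -2.451 4.625 1.815
endloop
endfacet
facet normal 0.897 -0.132 0.421
outer loop
vertex -2.451 4.625 1.815
vertex -2.9 1.809 1.888
vertex -2.111 2.958 0.568
endloop
endfacet
facet normal 0.897 -0.132 0.421
outer loop
vertex -3.24 3.477 3.136
vertex -2.9 1.809 1.888
vertex -2.451 4.625 1.815
endloop
endfacet

endsolid


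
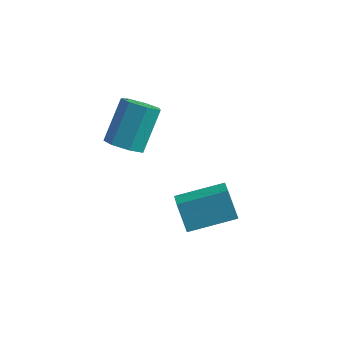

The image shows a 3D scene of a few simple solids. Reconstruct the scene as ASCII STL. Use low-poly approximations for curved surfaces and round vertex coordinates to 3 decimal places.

solid 
facet normal -0.436 0.246 0.866
outer loop
vertex -0.914 2.852 -2.335
vertex 0.634 4.056 -1.896
vertex -1.439 3.713 -2.844
endloop
endfacet
facet normal -0.770 -0.599 -0.219
outer loop
vertex -0.854 3.384 -4.004
vertex -0.914 2.852 -2.335
vertex -1.439 3.713 -2.844
endloop
endfacet
facet normal -0.436 0.246 0.866
outer loop
vertex -1.439 3.713 -2.844
vertex 0.634 4.056 -1.896
vertex 0.109 4.917 -2.405
endloop
endfacet
facet normal -0.465 0.762 -0.451
outer loop
vertex 0.109 4.917 -2.405
vertex -0.854 3.384 -4.004
vertex -1.439 3.713 -2.844
endloop
endfacet
facet normal 0.465 -0.762 0.451
outer loop
vertex -0.914 2.852 -2.335
vertex 1.219 3.727 -3.056
vertex 0.634 4.056 -1.896
endloop
endfacet
facet normal -0.770 -0.599 -0.219
outer loop
vertex -0.329 2.523 -3.495
vertex -0.914 2.852 -2.335
vertex -0.854 3.384 -4.004
endloop
endfacet
facet normal 0.465 -0.762 0.451
outer loop
vertex -0.329 2.523 -3.495
vertex 1.219 3.727 -3.056
vertex -0.914 2.852 -2.335
endloop
endfacet
facet normal 0.770 0.599 0.219
outer loop
vertex 0.634 4.056 -1.896
vertex 1.219 3.727 -3.056
vertex 0.109 4.917 -2.405
endloop
endfacet
facet normal -0.465 0.762 -0.451
outer loop
vertex 0.694 4.588 -3.565
vertex -0.854 3.384 -4.004
vertex 0.109 4.917 -2.405
endloop
endfacet
facet normal 0.770 0.599 0.219
outer loop
vertex 0.109 4.917 -2.405
vertex 1.219 3.727 -3.056
vertex 0.694 4.588 -3.565
endloop
endfacet
facet normal 0.436 -0.246 -0.866
outer loop
vertex 0.694 4.588 -3.565
vertex -0.329 2.523 -3.495
vertex -0.854 3.384 -4.004
endloop
endfacet
facet normal 0.436 -0.246 -0.866
outer loop
vertex 1.219 3.727 -3.056
vertex -0.329 2.523 -3.495
vertex 0.694 4.588 -3.565
endloop
endfacet
facet normal -0.042 -0.654 -0.756
outer loop
vertex -2.59 3.381 -0.175
vertex -3.122 2.933 0.242
vertex -3.268 3.54 -0.275
endloop
endfacet
facet normal 0.264 0.723 -0.639
outer loop
vertex -2.59 3.381 -0.175
vertex -3.268 3.54 -0.275
vertex -2.507 4.674 1.322
endloop
endfacet
facet normal 0.265 0.722 -0.639
outer loop
vertex -2.507 4.674 1.322
vertex -3.268 3.54 -0.275
vertex -3.184 4.834 1.222
endloop
endfacet
facet normal 0.043 0.653 0.756
outer loop
vertex -2.507 4.674 1.322
vertex -3.184 4.834 1.222
vertex -3.038 4.227 1.738
endloop
endfacet
facet normal -0.042 -0.654 -0.756
outer loop
vertex -3.268 3.54 -0.275
vertex -3.122 2.933 0.242
vertex -3.835 3.242 0.014
endloop
endfacet
facet normal -0.589 0.627 -0.509
outer loop
vertex -3.268 3.54 -0.275
vertex -3.835 3.242 0.014
vertex -3.184 4.834 1.222
endloop
endfacet
facet normal -0.589 0.627 -0.509
outer loop
vertex -3.184 4.834 1.222
vertex -3.835 3.242 0.014
vertex -3.751 4.536 1.511
endloop
endfacet
facet normal 0.042 0.653 0.756
outer loop
vertex -3.184 4.834 1.222
vertex -3.751 4.536 1.511
vertex -3.038 4.227 1.738
endloop
endfacet
facet normal -0.042 -0.654 -0.756
outer loop
vertex -3.835 3.242 0.014
vertex -3.122 2.933 0.242
vertex -3.865 2.712 0.474
endloop
endfacet
facet normal -0.998 0.060 0.004
outer loop
vertex -3.835 3.242 0.014
vertex -3.865 2.712 0.474
vertex -3.751 4.536 1.511
endloop
endfacet
facet normal -0.998 0.061 0.003
outer loop
vertex -3.751 4.536 1.511
vertex -3.865 2.712 0.474
vertex -3.782 4.005 1.971
endloop
endfacet
facet normal 0.042 0.653 0.756
outer loop
vertex -3.751 4.536 1.511
vertex -3.782 4.005 1.971
vertex -3.038 4.227 1.738
endloop
endfacet
facet normal -0.042 -0.653 -0.756
outer loop
vertex -3.865 2.712 0.474
vertex -3.122 2.933 0.242
vertex -3.336 2.348 0.759
endloop
endfacet
facet normal -0.657 -0.552 0.513
outer loop
vertex -3.865 2.712 0.474
vertex -3.336 2.348 0.759
vertex -3.782 4.005 1.971
endloop
endfacet
facet normal -0.655 -0.553 0.515
outer loop
vertex -3.782 4.005 1.971
vertex -3.336 2.348 0.759
vertex -3.252 3.642 2.256
endloop
endfacet
facet normal 0.042 0.654 0.756
outer loop
vertex -3.782 4.005 1.971
vertex -3.252 3.642 2.256
vertex -3.038 4.227 1.738
endloop
endfacet
facet normal -0.042 -0.653 -0.756
outer loop
vertex -3.336 2.348 0.759
vertex -3.122 2.933 0.242
vertex -2.645 2.425 0.654
endloop
endfacet
facet normal 0.180 -0.749 0.637
outer loop
vertex -3.336 2.348 0.759
vertex -2.645 2.425 0.654
vertex -3.252 3.642 2.256
endloop
endfacet
facet normal 0.179 -0.749 0.637
outer loop
vertex -3.252 3.642 2.256
vertex -2.645 2.425 0.654
vertex -2.561 3.718 2.151
endloop
endfacet
facet normal 0.043 0.653 0.756
outer loop
vertex -3.252 3.642 2.256
vertex -2.561 3.718 2.151
vertex -3.038 4.227 1.738
endloop
endfacet
facet normal -0.042 -0.653 -0.757
outer loop
vertex -2.645 2.425 0.654
vertex -3.122 2.933 0.242
vertex -2.313 2.885 0.239
endloop
endfacet
facet normal 0.880 -0.382 0.281
outer loop
vertex -2.645 2.425 0.654
vertex -2.313 2.885 0.239
vertex -2.561 3.718 2.151
endloop
endfacet
facet normal 0.881 -0.381 0.280
outer loop
vertex -2.561 3.718 2.151
vertex -2.313 2.885 0.239
vertex -2.23 4.178 1.735
endloop
endfacet
facet normal 0.042 0.653 0.756
outer loop
vertex -2.561 3.718 2.151
vertex -2.23 4.178 1.735
vertex -3.038 4.227 1.738
endloop
endfacet
facet normal -0.042 -0.654 -0.755
outer loop
vertex -2.313 2.885 0.239
vertex -3.122 2.933 0.242
vertex -2.59 3.381 -0.175
endloop
endfacet
facet normal 0.918 0.273 -0.287
outer loop
vertex -2.313 2.885 0.239
vertex -2.59 3.381 -0.175
vertex -2.23 4.178 1.735
endloop
endfacet
facet normal 0.918 0.274 -0.287
outer loop
vertex -2.23 4.178 1.735
vertex -2.59 3.381 -0.175
vertex -2.507 4.674 1.322
endloop
endfacet
facet normal 0.042 0.653 0.756
outer loop
vertex -2.23 4.178 1.735
vertex -2.507 4.674 1.322
vertex -3.038 4.227 1.738
endloop
endfacet

endsolid
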